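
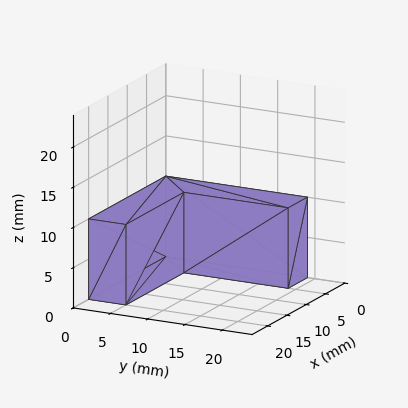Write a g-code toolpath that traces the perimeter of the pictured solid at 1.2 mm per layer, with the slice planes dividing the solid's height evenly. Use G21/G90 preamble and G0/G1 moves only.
Reading the render: the shape is an L-shaped prism: outer 20 × 19 mm, arm thicknesses ≈ 5 mm (horizontal) and 5 mm (vertical), extruded 10 mm in z (dimensions read to the nearest mm from the axis ticks). For the g-code, the solid's height is divided into equal slices at the stated Δz and each level perimeter traced with G1 moves after a G0 lift.

; perimeter-only toolpath
G21 ; units = mm
G90 ; absolute positioning
G28 ; home
; layer 1
G0 Z1.2
G0 X0.0 Y0.0
G1 X20.0 Y0.0
G1 X20.0 Y5.0
G1 X5.0 Y5.0
G1 X5.0 Y19.0
G1 X0.0 Y19.0
G1 X0.0 Y0.0
; layer 2
G0 Z2.5
G0 X0.0 Y0.0
G1 X20.0 Y0.0
G1 X20.0 Y5.0
G1 X5.0 Y5.0
G1 X5.0 Y19.0
G1 X0.0 Y19.0
G1 X0.0 Y0.0
; layer 3
G0 Z3.8
G0 X0.0 Y0.0
G1 X20.0 Y0.0
G1 X20.0 Y5.0
G1 X5.0 Y5.0
G1 X5.0 Y19.0
G1 X0.0 Y19.0
G1 X0.0 Y0.0
; layer 4
G0 Z5.0
G0 X0.0 Y0.0
G1 X20.0 Y0.0
G1 X20.0 Y5.0
G1 X5.0 Y5.0
G1 X5.0 Y19.0
G1 X0.0 Y19.0
G1 X0.0 Y0.0
; layer 5
G0 Z6.2
G0 X0.0 Y0.0
G1 X20.0 Y0.0
G1 X20.0 Y5.0
G1 X5.0 Y5.0
G1 X5.0 Y19.0
G1 X0.0 Y19.0
G1 X0.0 Y0.0
; layer 6
G0 Z7.5
G0 X0.0 Y0.0
G1 X20.0 Y0.0
G1 X20.0 Y5.0
G1 X5.0 Y5.0
G1 X5.0 Y19.0
G1 X0.0 Y19.0
G1 X0.0 Y0.0
; layer 7
G0 Z8.8
G0 X0.0 Y0.0
G1 X20.0 Y0.0
G1 X20.0 Y5.0
G1 X5.0 Y5.0
G1 X5.0 Y19.0
G1 X0.0 Y19.0
G1 X0.0 Y0.0
; layer 8
G0 Z10.0
G0 X0.0 Y0.0
G1 X20.0 Y0.0
G1 X20.0 Y5.0
G1 X5.0 Y5.0
G1 X5.0 Y19.0
G1 X0.0 Y19.0
G1 X0.0 Y0.0
M2 ; end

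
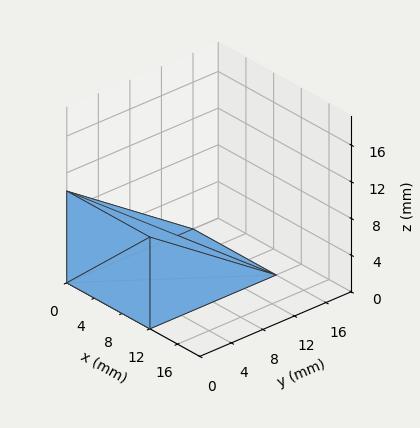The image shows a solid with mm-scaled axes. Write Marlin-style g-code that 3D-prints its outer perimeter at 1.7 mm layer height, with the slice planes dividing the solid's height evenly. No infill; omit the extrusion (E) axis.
Reading the render: the shape is a wedge (ramp): 12 × 16 mm base, rising to 10 mm along the y=0 edge and sloping linearly to z=0 at y=16 (dimensions read to the nearest mm from the axis ticks). For the g-code, the solid's height is divided into equal slices at the stated Δz and each level perimeter traced with G1 moves after a G0 lift.

; perimeter-only toolpath
G21 ; units = mm
G90 ; absolute positioning
G28 ; home
; layer 1
G0 Z1.7
G0 X0.0 Y0.0
G1 X12.0 Y0.0
G1 X12.0 Y13.3
G1 X0.0 Y13.3
G1 X0.0 Y0.0
; layer 2
G0 Z3.3
G0 X0.0 Y0.0
G1 X12.0 Y0.0
G1 X12.0 Y10.7
G1 X0.0 Y10.7
G1 X0.0 Y0.0
; layer 3
G0 Z5.0
G0 X0.0 Y0.0
G1 X12.0 Y0.0
G1 X12.0 Y8.0
G1 X0.0 Y8.0
G1 X0.0 Y0.0
; layer 4
G0 Z6.7
G0 X0.0 Y0.0
G1 X12.0 Y0.0
G1 X12.0 Y5.3
G1 X0.0 Y5.3
G1 X0.0 Y0.0
; layer 5
G0 Z8.3
G0 X0.0 Y0.0
G1 X12.0 Y0.0
G1 X12.0 Y2.7
G1 X0.0 Y2.7
G1 X0.0 Y0.0
M2 ; end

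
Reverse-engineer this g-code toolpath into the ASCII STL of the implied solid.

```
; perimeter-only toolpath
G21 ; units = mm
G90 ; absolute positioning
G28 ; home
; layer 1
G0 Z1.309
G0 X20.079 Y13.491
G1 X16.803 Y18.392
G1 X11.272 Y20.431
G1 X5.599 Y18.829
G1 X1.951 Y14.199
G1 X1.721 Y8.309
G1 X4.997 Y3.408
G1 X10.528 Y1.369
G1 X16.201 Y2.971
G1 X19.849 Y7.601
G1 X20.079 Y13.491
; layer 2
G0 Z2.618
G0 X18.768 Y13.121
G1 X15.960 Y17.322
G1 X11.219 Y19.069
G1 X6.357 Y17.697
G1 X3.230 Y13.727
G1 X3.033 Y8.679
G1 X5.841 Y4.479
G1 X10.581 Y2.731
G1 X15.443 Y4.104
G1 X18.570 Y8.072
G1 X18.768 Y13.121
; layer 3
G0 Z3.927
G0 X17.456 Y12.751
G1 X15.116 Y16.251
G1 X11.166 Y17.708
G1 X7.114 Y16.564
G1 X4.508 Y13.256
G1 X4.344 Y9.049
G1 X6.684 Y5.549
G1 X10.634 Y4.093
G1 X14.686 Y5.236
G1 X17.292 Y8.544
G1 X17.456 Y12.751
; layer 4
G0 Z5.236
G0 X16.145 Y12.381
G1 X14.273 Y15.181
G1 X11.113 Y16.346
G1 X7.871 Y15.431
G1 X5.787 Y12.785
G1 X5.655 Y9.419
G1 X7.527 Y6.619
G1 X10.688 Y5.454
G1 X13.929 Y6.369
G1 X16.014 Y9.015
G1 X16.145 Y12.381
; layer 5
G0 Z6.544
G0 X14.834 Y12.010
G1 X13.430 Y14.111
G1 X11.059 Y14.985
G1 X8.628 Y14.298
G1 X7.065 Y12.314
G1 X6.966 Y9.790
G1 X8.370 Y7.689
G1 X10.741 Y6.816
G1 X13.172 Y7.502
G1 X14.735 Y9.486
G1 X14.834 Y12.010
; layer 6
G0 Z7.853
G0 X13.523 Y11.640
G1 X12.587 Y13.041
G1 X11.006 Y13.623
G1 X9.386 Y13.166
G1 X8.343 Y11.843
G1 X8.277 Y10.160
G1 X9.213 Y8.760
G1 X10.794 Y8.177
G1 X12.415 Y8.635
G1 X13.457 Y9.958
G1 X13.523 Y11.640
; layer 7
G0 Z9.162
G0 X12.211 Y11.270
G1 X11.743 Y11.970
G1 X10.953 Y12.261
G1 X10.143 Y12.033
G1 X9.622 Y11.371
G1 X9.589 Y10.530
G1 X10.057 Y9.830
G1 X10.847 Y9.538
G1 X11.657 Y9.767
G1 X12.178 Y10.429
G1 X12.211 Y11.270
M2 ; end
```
solid part
  facet normal 0.0000 0.0000 -1.0000
    outer loop
      vertex 11.325 21.792 0.000
      vertex 17.646 19.462 0.000
      vertex 21.390 13.861 0.000
    endloop
  endfacet
  facet normal 0.0000 0.0000 -1.0000
    outer loop
      vertex 4.842 19.962 0.000
      vertex 11.325 21.792 0.000
      vertex 21.390 13.861 0.000
    endloop
  endfacet
  facet normal 0.0000 0.0000 -1.0000
    outer loop
      vertex 0.673 14.670 0.000
      vertex 4.842 19.962 0.000
      vertex 21.390 13.861 0.000
    endloop
  endfacet
  facet normal 0.0000 0.0000 -1.0000
    outer loop
      vertex 0.410 7.939 0.000
      vertex 0.673 14.670 0.000
      vertex 21.390 13.861 0.000
    endloop
  endfacet
  facet normal 0.0000 0.0000 -1.0000
    outer loop
      vertex 4.154 2.338 0.000
      vertex 0.410 7.939 0.000
      vertex 21.390 13.861 0.000
    endloop
  endfacet
  facet normal 0.0000 0.0000 -1.0000
    outer loop
      vertex 10.475 0.008 0.000
      vertex 4.154 2.338 0.000
      vertex 21.390 13.861 0.000
    endloop
  endfacet
  facet normal 0.0000 0.0000 -1.0000
    outer loop
      vertex 16.958 1.838 0.000
      vertex 10.475 0.008 0.000
      vertex 21.390 13.861 0.000
    endloop
  endfacet
  facet normal 0.0000 0.0000 -1.0000
    outer loop
      vertex 21.127 7.130 0.000
      vertex 16.958 1.838 0.000
      vertex 21.390 13.861 0.000
    endloop
  endfacet
  facet normal 0.5908 0.3949 0.7036
    outer loop
      vertex 21.390 13.861 0.000
      vertex 17.646 19.462 0.000
      vertex 10.900 10.900 10.471
    endloop
  endfacet
  facet normal 0.2458 0.6668 0.7036
    outer loop
      vertex 17.646 19.462 0.000
      vertex 11.325 21.792 0.000
      vertex 10.900 10.900 10.471
    endloop
  endfacet
  facet normal -0.1931 0.6839 0.7036
    outer loop
      vertex 11.325 21.792 0.000
      vertex 4.842 19.962 0.000
      vertex 10.900 10.900 10.471
    endloop
  endfacet
  facet normal -0.5582 0.4398 0.7036
    outer loop
      vertex 4.842 19.962 0.000
      vertex 0.673 14.670 0.000
      vertex 10.900 10.900 10.471
    endloop
  endfacet
  facet normal -0.7101 0.0277 0.7035
    outer loop
      vertex 0.673 14.670 0.000
      vertex 0.410 7.939 0.000
      vertex 10.900 10.900 10.471
    endloop
  endfacet
  facet normal -0.5908 -0.3949 0.7036
    outer loop
      vertex 0.410 7.939 0.000
      vertex 4.154 2.338 0.000
      vertex 10.900 10.900 10.471
    endloop
  endfacet
  facet normal -0.2458 -0.6668 0.7036
    outer loop
      vertex 4.154 2.338 0.000
      vertex 10.475 0.008 0.000
      vertex 10.900 10.900 10.471
    endloop
  endfacet
  facet normal 0.1931 -0.6839 0.7036
    outer loop
      vertex 10.475 0.008 0.000
      vertex 16.958 1.838 0.000
      vertex 10.900 10.900 10.471
    endloop
  endfacet
  facet normal 0.5582 -0.4398 0.7036
    outer loop
      vertex 16.958 1.838 0.000
      vertex 21.127 7.130 0.000
      vertex 10.900 10.900 10.471
    endloop
  endfacet
  facet normal 0.7101 -0.0277 0.7035
    outer loop
      vertex 21.127 7.130 0.000
      vertex 21.390 13.861 0.000
      vertex 10.900 10.900 10.471
    endloop
  endfacet
endsolid part

The G0 Z moves step by Δz≈1.309 mm. The G1 loops shrink linearly with z, so the solid tapers from its base footprint up to z≈10.5. Closing with a flat bottom cap and the tapered top and triangulating gives 18 facets — a regular 10-sided pyramid, base circumscribed radius ≈ 10.9 mm, apex at z ≈ 10.5 mm.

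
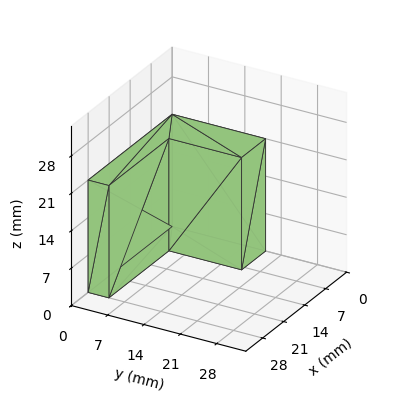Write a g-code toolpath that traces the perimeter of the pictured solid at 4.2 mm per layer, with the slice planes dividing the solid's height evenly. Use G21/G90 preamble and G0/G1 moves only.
Reading the render: the shape is an L-shaped prism: outer 28 × 18 mm, arm thicknesses ≈ 4 mm (horizontal) and 8 mm (vertical), extruded 21 mm in z (dimensions read to the nearest mm from the axis ticks). For the g-code, the solid's height is divided into equal slices at the stated Δz and each level perimeter traced with G1 moves after a G0 lift.

; perimeter-only toolpath
G21 ; units = mm
G90 ; absolute positioning
G28 ; home
; layer 1
G0 Z4.2
G0 X0.0 Y0.0
G1 X28.0 Y0.0
G1 X28.0 Y4.0
G1 X8.0 Y4.0
G1 X8.0 Y18.0
G1 X0.0 Y18.0
G1 X0.0 Y0.0
; layer 2
G0 Z8.4
G0 X0.0 Y0.0
G1 X28.0 Y0.0
G1 X28.0 Y4.0
G1 X8.0 Y4.0
G1 X8.0 Y18.0
G1 X0.0 Y18.0
G1 X0.0 Y0.0
; layer 3
G0 Z12.6
G0 X0.0 Y0.0
G1 X28.0 Y0.0
G1 X28.0 Y4.0
G1 X8.0 Y4.0
G1 X8.0 Y18.0
G1 X0.0 Y18.0
G1 X0.0 Y0.0
; layer 4
G0 Z16.8
G0 X0.0 Y0.0
G1 X28.0 Y0.0
G1 X28.0 Y4.0
G1 X8.0 Y4.0
G1 X8.0 Y18.0
G1 X0.0 Y18.0
G1 X0.0 Y0.0
; layer 5
G0 Z21.0
G0 X0.0 Y0.0
G1 X28.0 Y0.0
G1 X28.0 Y4.0
G1 X8.0 Y4.0
G1 X8.0 Y18.0
G1 X0.0 Y18.0
G1 X0.0 Y0.0
M2 ; end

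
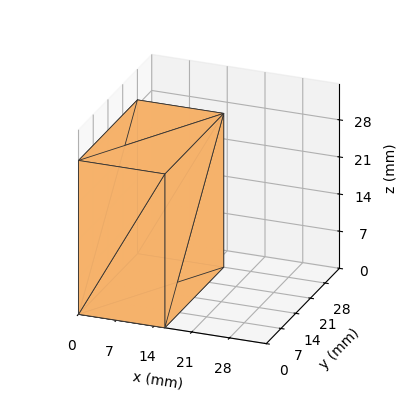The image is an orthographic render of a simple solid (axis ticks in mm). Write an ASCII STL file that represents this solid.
Reading the render: the shape is a rectangular box, roughly 16 × 28 mm footprint and 29 mm tall (dimensions read to the nearest mm from the axis ticks). For the STL, each face is triangulated and given an outward normal.

solid part
  facet normal 0.0000 0.0000 -1.0000
    outer loop
      vertex 16.00 28.00 0.00
      vertex 16.00 0.00 0.00
      vertex 0.00 0.00 0.00
    endloop
  endfacet
  facet normal 0.0000 0.0000 -1.0000
    outer loop
      vertex 0.00 28.00 0.00
      vertex 16.00 28.00 0.00
      vertex 0.00 0.00 0.00
    endloop
  endfacet
  facet normal 0.0000 0.0000 1.0000
    outer loop
      vertex 0.00 0.00 29.00
      vertex 16.00 0.00 29.00
      vertex 16.00 28.00 29.00
    endloop
  endfacet
  facet normal 0.0000 0.0000 1.0000
    outer loop
      vertex 0.00 0.00 29.00
      vertex 16.00 28.00 29.00
      vertex 0.00 28.00 29.00
    endloop
  endfacet
  facet normal 0.0000 -1.0000 0.0000
    outer loop
      vertex 0.00 0.00 0.00
      vertex 16.00 0.00 0.00
      vertex 16.00 0.00 29.00
    endloop
  endfacet
  facet normal 0.0000 -1.0000 0.0000
    outer loop
      vertex 0.00 0.00 0.00
      vertex 16.00 0.00 29.00
      vertex 0.00 0.00 29.00
    endloop
  endfacet
  facet normal 0.0000 1.0000 0.0000
    outer loop
      vertex 16.00 28.00 29.00
      vertex 16.00 28.00 0.00
      vertex 0.00 28.00 0.00
    endloop
  endfacet
  facet normal 0.0000 1.0000 0.0000
    outer loop
      vertex 0.00 28.00 29.00
      vertex 16.00 28.00 29.00
      vertex 0.00 28.00 0.00
    endloop
  endfacet
  facet normal -1.0000 0.0000 0.0000
    outer loop
      vertex 0.00 28.00 29.00
      vertex 0.00 28.00 0.00
      vertex 0.00 0.00 0.00
    endloop
  endfacet
  facet normal -1.0000 0.0000 0.0000
    outer loop
      vertex 0.00 0.00 29.00
      vertex 0.00 28.00 29.00
      vertex 0.00 0.00 0.00
    endloop
  endfacet
  facet normal 1.0000 0.0000 0.0000
    outer loop
      vertex 16.00 0.00 0.00
      vertex 16.00 28.00 0.00
      vertex 16.00 28.00 29.00
    endloop
  endfacet
  facet normal 1.0000 0.0000 0.0000
    outer loop
      vertex 16.00 0.00 0.00
      vertex 16.00 28.00 29.00
      vertex 16.00 0.00 29.00
    endloop
  endfacet
endsolid part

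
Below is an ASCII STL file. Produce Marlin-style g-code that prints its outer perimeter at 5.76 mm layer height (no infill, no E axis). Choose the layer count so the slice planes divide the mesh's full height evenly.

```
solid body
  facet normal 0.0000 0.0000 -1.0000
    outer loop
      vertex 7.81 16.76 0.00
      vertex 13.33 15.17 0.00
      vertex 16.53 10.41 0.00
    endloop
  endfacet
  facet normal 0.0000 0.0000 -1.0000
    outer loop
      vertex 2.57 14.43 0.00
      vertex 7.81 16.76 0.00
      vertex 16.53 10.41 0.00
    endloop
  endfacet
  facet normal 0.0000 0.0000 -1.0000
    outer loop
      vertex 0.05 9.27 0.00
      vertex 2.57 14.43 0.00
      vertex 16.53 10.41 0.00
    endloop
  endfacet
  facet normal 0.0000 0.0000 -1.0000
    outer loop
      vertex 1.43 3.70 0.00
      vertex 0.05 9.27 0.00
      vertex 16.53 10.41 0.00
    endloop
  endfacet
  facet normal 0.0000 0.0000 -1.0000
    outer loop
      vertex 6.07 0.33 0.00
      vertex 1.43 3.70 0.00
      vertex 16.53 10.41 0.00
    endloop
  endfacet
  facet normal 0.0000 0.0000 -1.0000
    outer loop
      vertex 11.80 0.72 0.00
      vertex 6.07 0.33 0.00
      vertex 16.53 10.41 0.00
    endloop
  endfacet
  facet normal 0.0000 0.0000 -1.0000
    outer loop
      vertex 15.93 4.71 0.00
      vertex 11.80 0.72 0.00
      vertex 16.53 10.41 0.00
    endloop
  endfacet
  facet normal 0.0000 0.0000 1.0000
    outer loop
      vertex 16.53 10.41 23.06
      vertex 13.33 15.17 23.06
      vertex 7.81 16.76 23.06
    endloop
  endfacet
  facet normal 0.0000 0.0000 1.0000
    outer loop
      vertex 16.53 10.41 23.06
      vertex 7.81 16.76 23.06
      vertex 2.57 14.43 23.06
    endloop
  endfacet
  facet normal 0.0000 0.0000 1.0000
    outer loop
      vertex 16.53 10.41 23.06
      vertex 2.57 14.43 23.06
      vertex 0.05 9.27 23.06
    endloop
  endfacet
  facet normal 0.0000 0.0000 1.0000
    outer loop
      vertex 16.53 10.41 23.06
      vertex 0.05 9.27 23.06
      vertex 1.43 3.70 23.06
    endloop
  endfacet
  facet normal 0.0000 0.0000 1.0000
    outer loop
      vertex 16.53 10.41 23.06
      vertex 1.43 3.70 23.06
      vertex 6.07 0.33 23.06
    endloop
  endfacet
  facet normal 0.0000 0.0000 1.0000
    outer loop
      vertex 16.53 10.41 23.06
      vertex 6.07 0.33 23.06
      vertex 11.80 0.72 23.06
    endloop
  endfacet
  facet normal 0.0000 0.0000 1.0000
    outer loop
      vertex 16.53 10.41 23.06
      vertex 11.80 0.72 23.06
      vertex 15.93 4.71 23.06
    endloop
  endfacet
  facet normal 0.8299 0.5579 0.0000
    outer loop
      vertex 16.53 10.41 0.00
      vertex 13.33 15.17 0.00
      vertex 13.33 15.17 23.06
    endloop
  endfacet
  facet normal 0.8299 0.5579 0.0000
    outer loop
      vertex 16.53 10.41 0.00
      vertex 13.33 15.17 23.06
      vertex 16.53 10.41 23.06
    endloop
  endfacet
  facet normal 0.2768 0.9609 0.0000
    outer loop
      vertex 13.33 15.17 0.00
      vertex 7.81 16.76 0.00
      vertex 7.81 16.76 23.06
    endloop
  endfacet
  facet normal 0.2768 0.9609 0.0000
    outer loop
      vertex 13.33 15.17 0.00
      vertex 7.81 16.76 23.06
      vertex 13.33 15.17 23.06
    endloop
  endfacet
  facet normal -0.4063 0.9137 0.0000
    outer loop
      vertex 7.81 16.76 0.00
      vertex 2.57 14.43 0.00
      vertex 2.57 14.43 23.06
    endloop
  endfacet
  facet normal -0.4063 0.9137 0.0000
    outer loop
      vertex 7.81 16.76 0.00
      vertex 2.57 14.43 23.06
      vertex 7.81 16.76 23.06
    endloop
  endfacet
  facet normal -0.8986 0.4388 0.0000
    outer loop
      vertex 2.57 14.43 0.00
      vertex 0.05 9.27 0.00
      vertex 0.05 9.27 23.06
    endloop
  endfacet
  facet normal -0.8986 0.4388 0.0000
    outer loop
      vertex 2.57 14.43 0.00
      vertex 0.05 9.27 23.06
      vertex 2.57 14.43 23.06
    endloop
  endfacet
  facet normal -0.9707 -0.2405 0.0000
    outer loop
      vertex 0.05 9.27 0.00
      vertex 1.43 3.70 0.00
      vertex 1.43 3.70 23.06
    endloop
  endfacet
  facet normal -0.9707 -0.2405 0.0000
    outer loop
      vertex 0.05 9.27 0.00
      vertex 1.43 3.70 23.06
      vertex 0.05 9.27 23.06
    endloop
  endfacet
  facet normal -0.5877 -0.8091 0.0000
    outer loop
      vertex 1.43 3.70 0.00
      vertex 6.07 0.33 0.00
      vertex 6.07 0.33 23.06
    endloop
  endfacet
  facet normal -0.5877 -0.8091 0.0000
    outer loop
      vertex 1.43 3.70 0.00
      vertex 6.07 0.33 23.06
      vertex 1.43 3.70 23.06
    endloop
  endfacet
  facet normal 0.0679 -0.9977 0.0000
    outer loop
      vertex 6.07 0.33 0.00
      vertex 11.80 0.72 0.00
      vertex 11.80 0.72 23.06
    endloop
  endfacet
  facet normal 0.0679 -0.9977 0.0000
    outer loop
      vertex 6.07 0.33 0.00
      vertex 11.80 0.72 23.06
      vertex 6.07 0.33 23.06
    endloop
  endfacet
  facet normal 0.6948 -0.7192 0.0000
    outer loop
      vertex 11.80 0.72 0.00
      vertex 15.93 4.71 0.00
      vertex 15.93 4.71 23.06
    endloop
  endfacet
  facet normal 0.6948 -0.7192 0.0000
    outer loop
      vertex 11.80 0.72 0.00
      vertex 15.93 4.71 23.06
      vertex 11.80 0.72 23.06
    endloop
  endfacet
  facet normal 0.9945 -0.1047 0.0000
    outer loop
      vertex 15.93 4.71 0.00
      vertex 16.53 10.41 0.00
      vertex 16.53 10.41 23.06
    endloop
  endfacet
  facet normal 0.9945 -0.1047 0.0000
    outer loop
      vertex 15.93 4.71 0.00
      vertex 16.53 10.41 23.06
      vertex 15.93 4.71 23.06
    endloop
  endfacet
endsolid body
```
; perimeter-only toolpath
G21 ; units = mm
G90 ; absolute positioning
G28 ; home
; layer 1
G0 Z5.76
G0 X16.53 Y10.41
G1 X13.33 Y15.17
G1 X7.81 Y16.76
G1 X2.57 Y14.43
G1 X0.05 Y9.27
G1 X1.43 Y3.70
G1 X6.07 Y0.33
G1 X11.80 Y0.72
G1 X15.93 Y4.71
G1 X16.53 Y10.41
; layer 2
G0 Z11.53
G0 X16.53 Y10.41
G1 X13.33 Y15.17
G1 X7.81 Y16.76
G1 X2.57 Y14.43
G1 X0.05 Y9.27
G1 X1.43 Y3.70
G1 X6.07 Y0.33
G1 X11.80 Y0.72
G1 X15.93 Y4.71
G1 X16.53 Y10.41
; layer 3
G0 Z17.29
G0 X16.53 Y10.41
G1 X13.33 Y15.17
G1 X7.81 Y16.76
G1 X2.57 Y14.43
G1 X0.05 Y9.27
G1 X1.43 Y3.70
G1 X6.07 Y0.33
G1 X11.80 Y0.72
G1 X15.93 Y4.71
G1 X16.53 Y10.41
; layer 4
G0 Z23.06
G0 X16.53 Y10.41
G1 X13.33 Y15.17
G1 X7.81 Y16.76
G1 X2.57 Y14.43
G1 X0.05 Y9.27
G1 X1.43 Y3.70
G1 X6.07 Y0.33
G1 X11.80 Y0.72
G1 X15.93 Y4.71
G1 X16.53 Y10.41
M2 ; end

The solid is a regular 9-sided prism (a cylinder approximated with 9 flat sides), circumscribed radius ≈ 8.39 mm, height ≈ 23.1 mm. Slicing at Δz = 5.76 mm — 4 equal slices spanning the solid's height, so layer i sits at z = i·h/4 — gives 4 non-empty perimeters. Each is a 9-segment closed polygon; G0 lifts to the layer z and rapids to the start vertex, then G1 traces the edges.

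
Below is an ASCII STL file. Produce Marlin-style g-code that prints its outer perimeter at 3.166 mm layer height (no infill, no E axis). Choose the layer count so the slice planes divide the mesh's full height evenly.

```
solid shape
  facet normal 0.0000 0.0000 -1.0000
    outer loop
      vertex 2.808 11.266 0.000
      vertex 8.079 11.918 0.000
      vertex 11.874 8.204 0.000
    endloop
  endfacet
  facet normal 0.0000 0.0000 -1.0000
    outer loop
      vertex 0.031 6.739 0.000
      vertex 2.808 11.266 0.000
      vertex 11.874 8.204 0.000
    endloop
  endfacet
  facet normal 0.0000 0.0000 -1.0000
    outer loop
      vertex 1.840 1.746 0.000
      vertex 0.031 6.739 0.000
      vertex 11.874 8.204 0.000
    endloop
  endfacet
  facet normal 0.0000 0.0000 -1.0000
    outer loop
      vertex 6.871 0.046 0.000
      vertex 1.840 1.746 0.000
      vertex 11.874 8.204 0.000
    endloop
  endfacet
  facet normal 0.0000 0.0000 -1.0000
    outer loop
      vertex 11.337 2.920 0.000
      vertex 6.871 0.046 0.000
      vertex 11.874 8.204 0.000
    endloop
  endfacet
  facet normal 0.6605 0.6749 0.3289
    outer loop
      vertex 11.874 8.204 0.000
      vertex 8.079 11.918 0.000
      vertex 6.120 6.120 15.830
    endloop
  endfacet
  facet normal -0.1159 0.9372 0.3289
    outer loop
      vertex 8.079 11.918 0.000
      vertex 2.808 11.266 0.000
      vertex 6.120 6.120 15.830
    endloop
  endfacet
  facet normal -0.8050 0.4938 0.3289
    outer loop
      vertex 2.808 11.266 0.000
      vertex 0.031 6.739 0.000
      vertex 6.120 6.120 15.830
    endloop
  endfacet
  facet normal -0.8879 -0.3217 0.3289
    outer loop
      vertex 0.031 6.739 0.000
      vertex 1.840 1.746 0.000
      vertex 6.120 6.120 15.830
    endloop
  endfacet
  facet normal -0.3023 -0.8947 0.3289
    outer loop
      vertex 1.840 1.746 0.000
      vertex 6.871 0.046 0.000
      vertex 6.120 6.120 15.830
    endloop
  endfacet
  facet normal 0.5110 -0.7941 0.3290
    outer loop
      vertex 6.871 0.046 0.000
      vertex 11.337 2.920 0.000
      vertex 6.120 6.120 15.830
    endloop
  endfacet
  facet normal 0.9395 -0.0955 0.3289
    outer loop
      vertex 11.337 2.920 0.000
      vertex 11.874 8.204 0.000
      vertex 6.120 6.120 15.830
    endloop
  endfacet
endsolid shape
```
; perimeter-only toolpath
G21 ; units = mm
G90 ; absolute positioning
G28 ; home
; layer 1
G0 Z3.166
G0 X10.723 Y7.787
G1 X7.687 Y10.758
G1 X3.470 Y10.237
G1 X1.249 Y6.615
G1 X2.696 Y2.621
G1 X6.721 Y1.261
G1 X10.294 Y3.560
G1 X10.723 Y7.787
; layer 2
G0 Z6.332
G0 X9.572 Y7.370
G1 X7.295 Y9.599
G1 X4.133 Y9.208
G1 X2.467 Y6.491
G1 X3.552 Y3.496
G1 X6.571 Y2.476
G1 X9.250 Y4.200
G1 X9.572 Y7.370
; layer 3
G0 Z9.498
G0 X8.422 Y6.954
G1 X6.904 Y8.439
G1 X4.795 Y8.178
G1 X3.684 Y6.368
G1 X4.408 Y4.370
G1 X6.420 Y3.690
G1 X8.207 Y4.840
G1 X8.422 Y6.954
; layer 4
G0 Z12.664
G0 X7.271 Y6.537
G1 X6.512 Y7.280
G1 X5.458 Y7.149
G1 X4.902 Y6.244
G1 X5.264 Y5.245
G1 X6.270 Y4.905
G1 X7.163 Y5.480
G1 X7.271 Y6.537
M2 ; end

The solid is a regular 7-sided pyramid, base circumscribed radius ≈ 6.12 mm, apex at z ≈ 15.8 mm. Slicing at Δz = 3.166 mm — 5 equal slices spanning the solid's height, so layer i sits at z = i·h/5 — gives 4 non-empty perimeters. Each is a 7-segment closed polygon; G0 lifts to the layer z and rapids to the start vertex, then G1 traces the edges. The cross-section shrinks linearly with z (the slice at the apex is degenerate and omitted).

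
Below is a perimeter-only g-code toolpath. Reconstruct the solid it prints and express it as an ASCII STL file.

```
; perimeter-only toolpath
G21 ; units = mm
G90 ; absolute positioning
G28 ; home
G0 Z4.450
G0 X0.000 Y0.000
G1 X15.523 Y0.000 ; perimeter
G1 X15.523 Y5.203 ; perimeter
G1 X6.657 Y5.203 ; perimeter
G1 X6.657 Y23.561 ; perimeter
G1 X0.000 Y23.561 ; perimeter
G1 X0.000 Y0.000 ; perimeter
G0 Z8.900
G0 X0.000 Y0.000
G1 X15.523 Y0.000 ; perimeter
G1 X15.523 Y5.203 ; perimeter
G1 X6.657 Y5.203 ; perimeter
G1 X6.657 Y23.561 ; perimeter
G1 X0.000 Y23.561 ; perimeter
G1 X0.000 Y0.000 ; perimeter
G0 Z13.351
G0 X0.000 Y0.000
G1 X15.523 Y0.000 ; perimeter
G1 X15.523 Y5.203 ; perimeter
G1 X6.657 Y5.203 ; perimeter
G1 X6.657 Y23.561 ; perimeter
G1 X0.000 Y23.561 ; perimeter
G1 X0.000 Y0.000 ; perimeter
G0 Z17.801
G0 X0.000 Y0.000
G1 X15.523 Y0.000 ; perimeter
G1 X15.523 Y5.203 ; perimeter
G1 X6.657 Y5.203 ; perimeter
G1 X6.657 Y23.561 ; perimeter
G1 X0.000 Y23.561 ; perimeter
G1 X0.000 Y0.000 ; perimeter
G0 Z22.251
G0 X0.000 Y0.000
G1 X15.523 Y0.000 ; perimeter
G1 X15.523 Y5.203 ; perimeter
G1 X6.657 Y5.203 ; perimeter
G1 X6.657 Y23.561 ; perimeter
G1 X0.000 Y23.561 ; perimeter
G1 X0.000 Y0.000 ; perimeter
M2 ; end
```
solid part
  facet normal 0.0000 0.0000 -1.0000
    outer loop
      vertex 15.523 5.203 0.000
      vertex 15.523 0.000 0.000
      vertex 0.000 0.000 0.000
    endloop
  endfacet
  facet normal 0.0000 0.0000 -1.0000
    outer loop
      vertex 6.657 5.203 0.000
      vertex 15.523 5.203 0.000
      vertex 0.000 0.000 0.000
    endloop
  endfacet
  facet normal 0.0000 0.0000 -1.0000
    outer loop
      vertex 6.657 23.561 0.000
      vertex 6.657 5.203 0.000
      vertex 0.000 0.000 0.000
    endloop
  endfacet
  facet normal 0.0000 0.0000 -1.0000
    outer loop
      vertex 0.000 23.561 0.000
      vertex 6.657 23.561 0.000
      vertex 0.000 0.000 0.000
    endloop
  endfacet
  facet normal 0.0000 0.0000 1.0000
    outer loop
      vertex 0.000 0.000 22.251
      vertex 15.523 0.000 22.251
      vertex 15.523 5.203 22.251
    endloop
  endfacet
  facet normal 0.0000 0.0000 1.0000
    outer loop
      vertex 0.000 0.000 22.251
      vertex 15.523 5.203 22.251
      vertex 6.657 5.203 22.251
    endloop
  endfacet
  facet normal 0.0000 0.0000 1.0000
    outer loop
      vertex 0.000 0.000 22.251
      vertex 6.657 5.203 22.251
      vertex 6.657 23.561 22.251
    endloop
  endfacet
  facet normal 0.0000 0.0000 1.0000
    outer loop
      vertex 0.000 0.000 22.251
      vertex 6.657 23.561 22.251
      vertex 0.000 23.561 22.251
    endloop
  endfacet
  facet normal 0.0000 -1.0000 0.0000
    outer loop
      vertex 0.000 0.000 0.000
      vertex 15.523 0.000 0.000
      vertex 15.523 0.000 22.251
    endloop
  endfacet
  facet normal 0.0000 -1.0000 0.0000
    outer loop
      vertex 0.000 0.000 0.000
      vertex 15.523 0.000 22.251
      vertex 0.000 0.000 22.251
    endloop
  endfacet
  facet normal 1.0000 0.0000 0.0000
    outer loop
      vertex 15.523 0.000 0.000
      vertex 15.523 5.203 0.000
      vertex 15.523 5.203 22.251
    endloop
  endfacet
  facet normal 1.0000 0.0000 0.0000
    outer loop
      vertex 15.523 0.000 0.000
      vertex 15.523 5.203 22.251
      vertex 15.523 0.000 22.251
    endloop
  endfacet
  facet normal 0.0000 1.0000 0.0000
    outer loop
      vertex 15.523 5.203 0.000
      vertex 6.657 5.203 0.000
      vertex 6.657 5.203 22.251
    endloop
  endfacet
  facet normal 0.0000 1.0000 0.0000
    outer loop
      vertex 15.523 5.203 0.000
      vertex 6.657 5.203 22.251
      vertex 15.523 5.203 22.251
    endloop
  endfacet
  facet normal 1.0000 0.0000 0.0000
    outer loop
      vertex 6.657 5.203 0.000
      vertex 6.657 23.561 0.000
      vertex 6.657 23.561 22.251
    endloop
  endfacet
  facet normal 1.0000 0.0000 0.0000
    outer loop
      vertex 6.657 5.203 0.000
      vertex 6.657 23.561 22.251
      vertex 6.657 5.203 22.251
    endloop
  endfacet
  facet normal 0.0000 1.0000 0.0000
    outer loop
      vertex 6.657 23.561 0.000
      vertex 0.000 23.561 0.000
      vertex 0.000 23.561 22.251
    endloop
  endfacet
  facet normal 0.0000 1.0000 0.0000
    outer loop
      vertex 6.657 23.561 0.000
      vertex 0.000 23.561 22.251
      vertex 6.657 23.561 22.251
    endloop
  endfacet
  facet normal -1.0000 0.0000 0.0000
    outer loop
      vertex 0.000 23.561 0.000
      vertex 0.000 0.000 0.000
      vertex 0.000 0.000 22.251
    endloop
  endfacet
  facet normal -1.0000 0.0000 0.0000
    outer loop
      vertex 0.000 23.561 0.000
      vertex 0.000 0.000 22.251
      vertex 0.000 23.561 22.251
    endloop
  endfacet
endsolid part

The G0 Z moves step by Δz≈4.450 mm. Every layer's G1 loop is the same polygon, so the solid is a straight extrusion of it from z=0 to z≈22.3. Closing with flat bottom and top caps and triangulating gives 20 facets — an L-shaped prism: outer 15.5 × 23.6 mm, arm thicknesses ≈ 5.2 mm (horizontal) and 6.66 mm (vertical), extruded 22.3 mm in z.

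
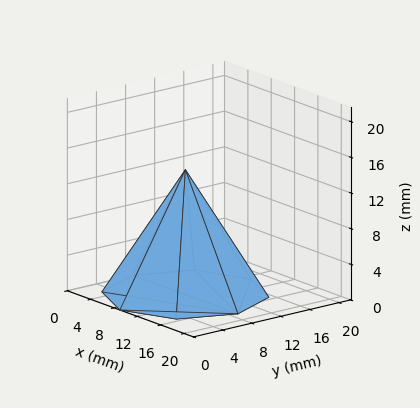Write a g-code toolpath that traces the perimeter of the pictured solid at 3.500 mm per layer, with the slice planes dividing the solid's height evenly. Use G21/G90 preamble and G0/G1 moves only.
Reading the render: the shape is a regular 8-sided pyramid, base circumscribed radius ≈ 9 mm, apex at z ≈ 14 mm (dimensions read to the nearest mm from the axis ticks). For the g-code, the solid's height is divided into equal slices at the stated Δz and each level perimeter traced with G1 moves after a G0 lift.

; perimeter-only toolpath
G21 ; units = mm
G90 ; absolute positioning
G28 ; home
; layer 1
G0 Z3.500
G0 X15.750 Y9.000
G1 X13.773 Y13.773
G1 X9.000 Y15.750
G1 X4.227 Y13.773
G1 X2.250 Y9.000
G1 X4.227 Y4.227
G1 X9.000 Y2.250
G1 X13.773 Y4.227
G1 X15.750 Y9.000
; layer 2
G0 Z7.000
G0 X13.500 Y9.000
G1 X12.182 Y12.182
G1 X9.000 Y13.500
G1 X5.818 Y12.182
G1 X4.500 Y9.000
G1 X5.818 Y5.818
G1 X9.000 Y4.500
G1 X12.182 Y5.818
G1 X13.500 Y9.000
; layer 3
G0 Z10.500
G0 X11.250 Y9.000
G1 X10.591 Y10.591
G1 X9.000 Y11.250
G1 X7.409 Y10.591
G1 X6.750 Y9.000
G1 X7.409 Y7.409
G1 X9.000 Y6.750
G1 X10.591 Y7.409
G1 X11.250 Y9.000
M2 ; end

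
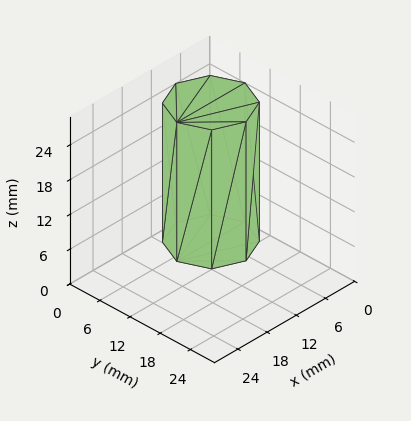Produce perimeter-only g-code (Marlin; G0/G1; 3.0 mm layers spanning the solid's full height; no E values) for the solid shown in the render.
Reading the render: the shape is a regular 8-sided prism (a cylinder approximated with 8 flat sides), circumscribed radius ≈ 7 mm, height ≈ 24 mm (dimensions read to the nearest mm from the axis ticks). For the g-code, the solid's height is divided into equal slices at the stated Δz and each level perimeter traced with G1 moves after a G0 lift.

; perimeter-only toolpath
G21 ; units = mm
G90 ; absolute positioning
G28 ; home
; layer 1
G0 Z3.0
G0 X14.0 Y7.0
G1 X11.9 Y11.9
G1 X7.0 Y14.0
G1 X2.1 Y11.9
G1 X0.0 Y7.0
G1 X2.1 Y2.1
G1 X7.0 Y0.0
G1 X11.9 Y2.1
G1 X14.0 Y7.0
; layer 2
G0 Z6.0
G0 X14.0 Y7.0
G1 X11.9 Y11.9
G1 X7.0 Y14.0
G1 X2.1 Y11.9
G1 X0.0 Y7.0
G1 X2.1 Y2.1
G1 X7.0 Y0.0
G1 X11.9 Y2.1
G1 X14.0 Y7.0
; layer 3
G0 Z9.0
G0 X14.0 Y7.0
G1 X11.9 Y11.9
G1 X7.0 Y14.0
G1 X2.1 Y11.9
G1 X0.0 Y7.0
G1 X2.1 Y2.1
G1 X7.0 Y0.0
G1 X11.9 Y2.1
G1 X14.0 Y7.0
; layer 4
G0 Z12.0
G0 X14.0 Y7.0
G1 X11.9 Y11.9
G1 X7.0 Y14.0
G1 X2.1 Y11.9
G1 X0.0 Y7.0
G1 X2.1 Y2.1
G1 X7.0 Y0.0
G1 X11.9 Y2.1
G1 X14.0 Y7.0
; layer 5
G0 Z15.0
G0 X14.0 Y7.0
G1 X11.9 Y11.9
G1 X7.0 Y14.0
G1 X2.1 Y11.9
G1 X0.0 Y7.0
G1 X2.1 Y2.1
G1 X7.0 Y0.0
G1 X11.9 Y2.1
G1 X14.0 Y7.0
; layer 6
G0 Z18.0
G0 X14.0 Y7.0
G1 X11.9 Y11.9
G1 X7.0 Y14.0
G1 X2.1 Y11.9
G1 X0.0 Y7.0
G1 X2.1 Y2.1
G1 X7.0 Y0.0
G1 X11.9 Y2.1
G1 X14.0 Y7.0
; layer 7
G0 Z21.0
G0 X14.0 Y7.0
G1 X11.9 Y11.9
G1 X7.0 Y14.0
G1 X2.1 Y11.9
G1 X0.0 Y7.0
G1 X2.1 Y2.1
G1 X7.0 Y0.0
G1 X11.9 Y2.1
G1 X14.0 Y7.0
; layer 8
G0 Z24.0
G0 X14.0 Y7.0
G1 X11.9 Y11.9
G1 X7.0 Y14.0
G1 X2.1 Y11.9
G1 X0.0 Y7.0
G1 X2.1 Y2.1
G1 X7.0 Y0.0
G1 X11.9 Y2.1
G1 X14.0 Y7.0
M2 ; end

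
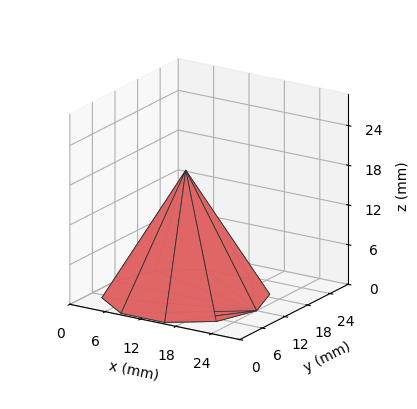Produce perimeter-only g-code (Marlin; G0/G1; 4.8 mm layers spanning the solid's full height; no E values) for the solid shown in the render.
Reading the render: the shape is a regular 10-sided pyramid, base circumscribed radius ≈ 12 mm, apex at z ≈ 19 mm (dimensions read to the nearest mm from the axis ticks). For the g-code, the solid's height is divided into equal slices at the stated Δz and each level perimeter traced with G1 moves after a G0 lift.

; perimeter-only toolpath
G21 ; units = mm
G90 ; absolute positioning
G28 ; home
; layer 1
G0 Z4.8
G0 X21.0 Y12.0
G1 X19.3 Y17.3
G1 X14.8 Y20.5
G1 X9.2 Y20.5
G1 X4.7 Y17.3
G1 X3.0 Y12.0
G1 X4.7 Y6.7
G1 X9.2 Y3.5
G1 X14.8 Y3.5
G1 X19.3 Y6.7
G1 X21.0 Y12.0
; layer 2
G0 Z9.5
G0 X18.0 Y12.0
G1 X16.9 Y15.6
G1 X13.8 Y17.7
G1 X10.2 Y17.7
G1 X7.2 Y15.6
G1 X6.0 Y12.0
G1 X7.2 Y8.4
G1 X10.2 Y6.3
G1 X13.8 Y6.3
G1 X16.9 Y8.4
G1 X18.0 Y12.0
; layer 3
G0 Z14.2
G0 X15.0 Y12.0
G1 X14.4 Y13.8
G1 X12.9 Y14.8
G1 X11.1 Y14.8
G1 X9.6 Y13.8
G1 X9.0 Y12.0
G1 X9.6 Y10.2
G1 X11.1 Y9.2
G1 X12.9 Y9.2
G1 X14.4 Y10.2
G1 X15.0 Y12.0
M2 ; end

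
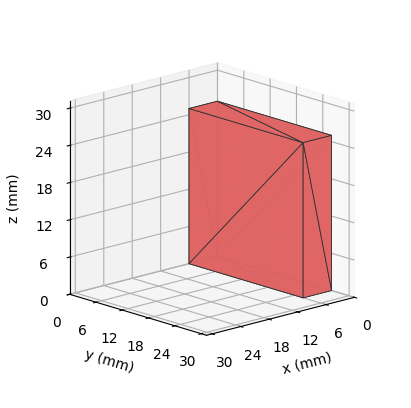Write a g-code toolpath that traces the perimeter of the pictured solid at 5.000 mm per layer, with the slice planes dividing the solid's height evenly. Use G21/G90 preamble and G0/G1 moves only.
Reading the render: the shape is a rectangular box, roughly 6 × 26 mm footprint and 25 mm tall (dimensions read to the nearest mm from the axis ticks). For the g-code, the solid's height is divided into equal slices at the stated Δz and each level perimeter traced with G1 moves after a G0 lift.

; perimeter-only toolpath
G21 ; units = mm
G90 ; absolute positioning
G28 ; home
; layer 1
G0 Z5.000
G0 X0.000 Y0.000
G1 X6.000 Y0.000
G1 X6.000 Y26.000
G1 X0.000 Y26.000
G1 X0.000 Y0.000
; layer 2
G0 Z10.000
G0 X0.000 Y0.000
G1 X6.000 Y0.000
G1 X6.000 Y26.000
G1 X0.000 Y26.000
G1 X0.000 Y0.000
; layer 3
G0 Z15.000
G0 X0.000 Y0.000
G1 X6.000 Y0.000
G1 X6.000 Y26.000
G1 X0.000 Y26.000
G1 X0.000 Y0.000
; layer 4
G0 Z20.000
G0 X0.000 Y0.000
G1 X6.000 Y0.000
G1 X6.000 Y26.000
G1 X0.000 Y26.000
G1 X0.000 Y0.000
; layer 5
G0 Z25.000
G0 X0.000 Y0.000
G1 X6.000 Y0.000
G1 X6.000 Y26.000
G1 X0.000 Y26.000
G1 X0.000 Y0.000
M2 ; end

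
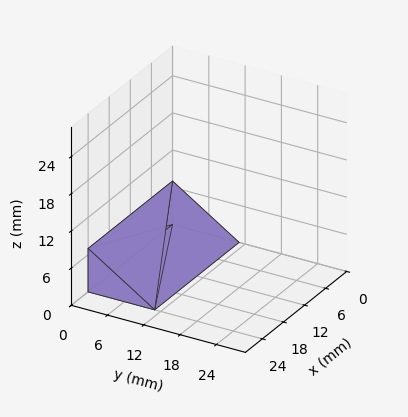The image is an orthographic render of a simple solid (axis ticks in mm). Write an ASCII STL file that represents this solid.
Reading the render: the shape is a wedge (ramp): 24 × 11 mm base, rising to 7 mm along the y=0 edge and sloping linearly to z=0 at y=11 (dimensions read to the nearest mm from the axis ticks). For the STL, each face is triangulated and given an outward normal.

solid part
  facet normal 0.0000 0.0000 -1.0000
    outer loop
      vertex 24.00 11.00 0.00
      vertex 24.00 0.00 0.00
      vertex 0.00 0.00 0.00
    endloop
  endfacet
  facet normal 0.0000 0.0000 -1.0000
    outer loop
      vertex 0.00 11.00 0.00
      vertex 24.00 11.00 0.00
      vertex 0.00 0.00 0.00
    endloop
  endfacet
  facet normal 0.0000 -1.0000 0.0000
    outer loop
      vertex 0.00 0.00 0.00
      vertex 24.00 0.00 0.00
      vertex 24.00 0.00 7.00
    endloop
  endfacet
  facet normal 0.0000 -1.0000 0.0000
    outer loop
      vertex 0.00 0.00 0.00
      vertex 24.00 0.00 7.00
      vertex 0.00 0.00 7.00
    endloop
  endfacet
  facet normal 0.0000 0.5369 0.8437
    outer loop
      vertex 0.00 0.00 7.00
      vertex 24.00 0.00 7.00
      vertex 24.00 11.00 0.00
    endloop
  endfacet
  facet normal 0.0000 0.5369 0.8437
    outer loop
      vertex 0.00 0.00 7.00
      vertex 24.00 11.00 0.00
      vertex 0.00 11.00 0.00
    endloop
  endfacet
  facet normal -1.0000 0.0000 0.0000
    outer loop
      vertex 0.00 0.00 7.00
      vertex 0.00 11.00 0.00
      vertex 0.00 0.00 0.00
    endloop
  endfacet
  facet normal 1.0000 0.0000 0.0000
    outer loop
      vertex 24.00 0.00 0.00
      vertex 24.00 11.00 0.00
      vertex 24.00 0.00 7.00
    endloop
  endfacet
endsolid part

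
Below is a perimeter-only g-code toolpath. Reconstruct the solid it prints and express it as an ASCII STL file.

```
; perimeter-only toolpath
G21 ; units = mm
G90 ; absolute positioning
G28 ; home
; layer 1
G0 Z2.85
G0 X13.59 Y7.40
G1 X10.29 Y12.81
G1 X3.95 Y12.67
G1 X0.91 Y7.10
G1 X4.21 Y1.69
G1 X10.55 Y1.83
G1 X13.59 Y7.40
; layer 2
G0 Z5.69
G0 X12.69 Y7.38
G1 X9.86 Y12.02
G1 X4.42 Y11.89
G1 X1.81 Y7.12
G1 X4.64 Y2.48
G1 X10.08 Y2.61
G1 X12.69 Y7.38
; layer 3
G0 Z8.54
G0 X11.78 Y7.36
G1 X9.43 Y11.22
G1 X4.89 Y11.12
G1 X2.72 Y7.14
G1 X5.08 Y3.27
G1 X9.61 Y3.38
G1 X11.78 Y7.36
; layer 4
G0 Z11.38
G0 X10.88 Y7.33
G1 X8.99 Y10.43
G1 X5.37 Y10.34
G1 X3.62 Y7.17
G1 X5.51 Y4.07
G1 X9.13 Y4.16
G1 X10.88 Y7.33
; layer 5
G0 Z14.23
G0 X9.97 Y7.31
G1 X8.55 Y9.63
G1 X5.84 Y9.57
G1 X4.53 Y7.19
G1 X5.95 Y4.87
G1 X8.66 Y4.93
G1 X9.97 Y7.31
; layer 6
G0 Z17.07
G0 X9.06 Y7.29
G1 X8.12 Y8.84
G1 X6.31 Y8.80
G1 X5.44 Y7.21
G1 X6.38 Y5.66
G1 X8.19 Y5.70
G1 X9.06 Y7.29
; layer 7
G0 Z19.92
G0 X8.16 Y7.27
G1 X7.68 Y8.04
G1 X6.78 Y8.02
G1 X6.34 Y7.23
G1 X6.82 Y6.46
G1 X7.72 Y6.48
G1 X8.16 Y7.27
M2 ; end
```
solid part
  facet normal 0.0000 0.0000 -1.0000
    outer loop
      vertex 3.48 13.44 0.00
      vertex 10.73 13.61 0.00
      vertex 14.50 7.42 0.00
    endloop
  endfacet
  facet normal 0.0000 0.0000 -1.0000
    outer loop
      vertex 0.00 7.08 0.00
      vertex 3.48 13.44 0.00
      vertex 14.50 7.42 0.00
    endloop
  endfacet
  facet normal 0.0000 0.0000 -1.0000
    outer loop
      vertex 3.77 0.89 0.00
      vertex 0.00 7.08 0.00
      vertex 14.50 7.42 0.00
    endloop
  endfacet
  facet normal 0.0000 0.0000 -1.0000
    outer loop
      vertex 11.02 1.06 0.00
      vertex 3.77 0.89 0.00
      vertex 14.50 7.42 0.00
    endloop
  endfacet
  facet normal 0.8233 0.5014 0.2660
    outer loop
      vertex 14.50 7.42 0.00
      vertex 10.73 13.61 0.00
      vertex 7.25 7.25 22.76
    endloop
  endfacet
  facet normal -0.0226 0.9637 0.2659
    outer loop
      vertex 10.73 13.61 0.00
      vertex 3.48 13.44 0.00
      vertex 7.25 7.25 22.76
    endloop
  endfacet
  facet normal -0.8457 0.4627 0.2659
    outer loop
      vertex 3.48 13.44 0.00
      vertex 0.00 7.08 0.00
      vertex 7.25 7.25 22.76
    endloop
  endfacet
  facet normal -0.8233 -0.5014 0.2660
    outer loop
      vertex 0.00 7.08 0.00
      vertex 3.77 0.89 0.00
      vertex 7.25 7.25 22.76
    endloop
  endfacet
  facet normal 0.0226 -0.9637 0.2659
    outer loop
      vertex 3.77 0.89 0.00
      vertex 11.02 1.06 0.00
      vertex 7.25 7.25 22.76
    endloop
  endfacet
  facet normal 0.8457 -0.4627 0.2659
    outer loop
      vertex 11.02 1.06 0.00
      vertex 14.50 7.42 0.00
      vertex 7.25 7.25 22.76
    endloop
  endfacet
endsolid part

The G0 Z moves step by Δz≈2.85 mm. The G1 loops shrink linearly with z, so the solid tapers from its base footprint up to z≈22.8. Closing with a flat bottom cap and the tapered top and triangulating gives 10 facets — a regular 6-sided pyramid, base circumscribed radius ≈ 7.25 mm, apex at z ≈ 22.8 mm.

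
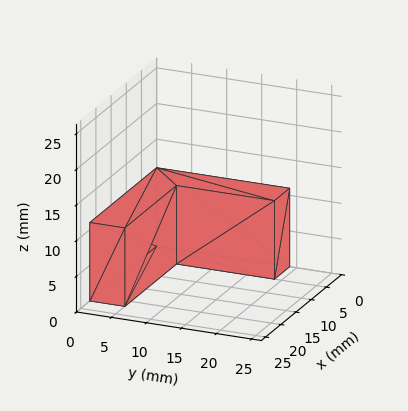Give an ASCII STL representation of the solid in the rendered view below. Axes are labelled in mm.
Reading the render: the shape is an L-shaped prism: outer 22 × 19 mm, arm thicknesses ≈ 5 mm (horizontal) and 5 mm (vertical), extruded 11 mm in z (dimensions read to the nearest mm from the axis ticks). For the STL, each face is triangulated and given an outward normal.

solid part
  facet normal 0.0000 0.0000 -1.0000
    outer loop
      vertex 22.0 5.0 0.0
      vertex 22.0 0.0 0.0
      vertex 0.0 0.0 0.0
    endloop
  endfacet
  facet normal 0.0000 0.0000 -1.0000
    outer loop
      vertex 5.0 5.0 0.0
      vertex 22.0 5.0 0.0
      vertex 0.0 0.0 0.0
    endloop
  endfacet
  facet normal 0.0000 0.0000 -1.0000
    outer loop
      vertex 5.0 19.0 0.0
      vertex 5.0 5.0 0.0
      vertex 0.0 0.0 0.0
    endloop
  endfacet
  facet normal 0.0000 0.0000 -1.0000
    outer loop
      vertex 0.0 19.0 0.0
      vertex 5.0 19.0 0.0
      vertex 0.0 0.0 0.0
    endloop
  endfacet
  facet normal 0.0000 0.0000 1.0000
    outer loop
      vertex 0.0 0.0 11.0
      vertex 22.0 0.0 11.0
      vertex 22.0 5.0 11.0
    endloop
  endfacet
  facet normal 0.0000 0.0000 1.0000
    outer loop
      vertex 0.0 0.0 11.0
      vertex 22.0 5.0 11.0
      vertex 5.0 5.0 11.0
    endloop
  endfacet
  facet normal 0.0000 0.0000 1.0000
    outer loop
      vertex 0.0 0.0 11.0
      vertex 5.0 5.0 11.0
      vertex 5.0 19.0 11.0
    endloop
  endfacet
  facet normal 0.0000 0.0000 1.0000
    outer loop
      vertex 0.0 0.0 11.0
      vertex 5.0 19.0 11.0
      vertex 0.0 19.0 11.0
    endloop
  endfacet
  facet normal 0.0000 -1.0000 0.0000
    outer loop
      vertex 0.0 0.0 0.0
      vertex 22.0 0.0 0.0
      vertex 22.0 0.0 11.0
    endloop
  endfacet
  facet normal 0.0000 -1.0000 0.0000
    outer loop
      vertex 0.0 0.0 0.0
      vertex 22.0 0.0 11.0
      vertex 0.0 0.0 11.0
    endloop
  endfacet
  facet normal 1.0000 0.0000 0.0000
    outer loop
      vertex 22.0 0.0 0.0
      vertex 22.0 5.0 0.0
      vertex 22.0 5.0 11.0
    endloop
  endfacet
  facet normal 1.0000 0.0000 0.0000
    outer loop
      vertex 22.0 0.0 0.0
      vertex 22.0 5.0 11.0
      vertex 22.0 0.0 11.0
    endloop
  endfacet
  facet normal 0.0000 1.0000 0.0000
    outer loop
      vertex 22.0 5.0 0.0
      vertex 5.0 5.0 0.0
      vertex 5.0 5.0 11.0
    endloop
  endfacet
  facet normal 0.0000 1.0000 0.0000
    outer loop
      vertex 22.0 5.0 0.0
      vertex 5.0 5.0 11.0
      vertex 22.0 5.0 11.0
    endloop
  endfacet
  facet normal 1.0000 0.0000 0.0000
    outer loop
      vertex 5.0 5.0 0.0
      vertex 5.0 19.0 0.0
      vertex 5.0 19.0 11.0
    endloop
  endfacet
  facet normal 1.0000 0.0000 0.0000
    outer loop
      vertex 5.0 5.0 0.0
      vertex 5.0 19.0 11.0
      vertex 5.0 5.0 11.0
    endloop
  endfacet
  facet normal 0.0000 1.0000 0.0000
    outer loop
      vertex 5.0 19.0 0.0
      vertex 0.0 19.0 0.0
      vertex 0.0 19.0 11.0
    endloop
  endfacet
  facet normal 0.0000 1.0000 0.0000
    outer loop
      vertex 5.0 19.0 0.0
      vertex 0.0 19.0 11.0
      vertex 5.0 19.0 11.0
    endloop
  endfacet
  facet normal -1.0000 0.0000 0.0000
    outer loop
      vertex 0.0 19.0 0.0
      vertex 0.0 0.0 0.0
      vertex 0.0 0.0 11.0
    endloop
  endfacet
  facet normal -1.0000 0.0000 0.0000
    outer loop
      vertex 0.0 19.0 0.0
      vertex 0.0 0.0 11.0
      vertex 0.0 19.0 11.0
    endloop
  endfacet
endsolid part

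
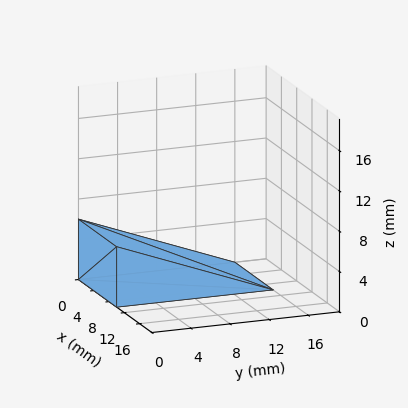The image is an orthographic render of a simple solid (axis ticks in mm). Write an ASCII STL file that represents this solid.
Reading the render: the shape is a wedge (ramp): 10 × 16 mm base, rising to 6 mm along the y=0 edge and sloping linearly to z=0 at y=16 (dimensions read to the nearest mm from the axis ticks). For the STL, each face is triangulated and given an outward normal.

solid part
  facet normal 0.0000 0.0000 -1.0000
    outer loop
      vertex 10.000 16.000 0.000
      vertex 10.000 0.000 0.000
      vertex 0.000 0.000 0.000
    endloop
  endfacet
  facet normal 0.0000 0.0000 -1.0000
    outer loop
      vertex 0.000 16.000 0.000
      vertex 10.000 16.000 0.000
      vertex 0.000 0.000 0.000
    endloop
  endfacet
  facet normal 0.0000 -1.0000 0.0000
    outer loop
      vertex 0.000 0.000 0.000
      vertex 10.000 0.000 0.000
      vertex 10.000 0.000 6.000
    endloop
  endfacet
  facet normal 0.0000 -1.0000 0.0000
    outer loop
      vertex 0.000 0.000 0.000
      vertex 10.000 0.000 6.000
      vertex 0.000 0.000 6.000
    endloop
  endfacet
  facet normal 0.0000 0.3511 0.9363
    outer loop
      vertex 0.000 0.000 6.000
      vertex 10.000 0.000 6.000
      vertex 10.000 16.000 0.000
    endloop
  endfacet
  facet normal 0.0000 0.3511 0.9363
    outer loop
      vertex 0.000 0.000 6.000
      vertex 10.000 16.000 0.000
      vertex 0.000 16.000 0.000
    endloop
  endfacet
  facet normal -1.0000 0.0000 0.0000
    outer loop
      vertex 0.000 0.000 6.000
      vertex 0.000 16.000 0.000
      vertex 0.000 0.000 0.000
    endloop
  endfacet
  facet normal 1.0000 0.0000 0.0000
    outer loop
      vertex 10.000 0.000 0.000
      vertex 10.000 16.000 0.000
      vertex 10.000 0.000 6.000
    endloop
  endfacet
endsolid part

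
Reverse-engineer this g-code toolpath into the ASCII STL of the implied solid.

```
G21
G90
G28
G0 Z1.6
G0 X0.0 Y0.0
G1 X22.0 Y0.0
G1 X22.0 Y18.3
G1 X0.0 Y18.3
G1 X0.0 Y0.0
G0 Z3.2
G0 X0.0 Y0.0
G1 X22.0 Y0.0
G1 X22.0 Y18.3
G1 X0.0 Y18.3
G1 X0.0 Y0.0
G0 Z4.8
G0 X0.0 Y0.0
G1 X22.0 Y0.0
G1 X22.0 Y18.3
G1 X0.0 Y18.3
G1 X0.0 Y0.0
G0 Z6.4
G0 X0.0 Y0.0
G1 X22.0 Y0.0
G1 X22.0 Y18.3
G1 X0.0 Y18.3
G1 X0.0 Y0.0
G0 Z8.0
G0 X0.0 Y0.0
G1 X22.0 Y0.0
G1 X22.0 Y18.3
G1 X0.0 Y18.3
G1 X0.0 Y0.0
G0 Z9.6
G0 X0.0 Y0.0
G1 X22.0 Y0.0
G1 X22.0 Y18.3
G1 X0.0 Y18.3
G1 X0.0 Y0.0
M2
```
solid part
  facet normal 0.0000 0.0000 -1.0000
    outer loop
      vertex 22.0 18.3 0.0
      vertex 22.0 0.0 0.0
      vertex 0.0 0.0 0.0
    endloop
  endfacet
  facet normal 0.0000 0.0000 -1.0000
    outer loop
      vertex 0.0 18.3 0.0
      vertex 22.0 18.3 0.0
      vertex 0.0 0.0 0.0
    endloop
  endfacet
  facet normal 0.0000 0.0000 1.0000
    outer loop
      vertex 0.0 0.0 9.6
      vertex 22.0 0.0 9.6
      vertex 22.0 18.3 9.6
    endloop
  endfacet
  facet normal 0.0000 0.0000 1.0000
    outer loop
      vertex 0.0 0.0 9.6
      vertex 22.0 18.3 9.6
      vertex 0.0 18.3 9.6
    endloop
  endfacet
  facet normal 0.0000 -1.0000 0.0000
    outer loop
      vertex 0.0 0.0 0.0
      vertex 22.0 0.0 0.0
      vertex 22.0 0.0 9.6
    endloop
  endfacet
  facet normal 0.0000 -1.0000 0.0000
    outer loop
      vertex 0.0 0.0 0.0
      vertex 22.0 0.0 9.6
      vertex 0.0 0.0 9.6
    endloop
  endfacet
  facet normal 0.0000 1.0000 0.0000
    outer loop
      vertex 22.0 18.3 9.6
      vertex 22.0 18.3 0.0
      vertex 0.0 18.3 0.0
    endloop
  endfacet
  facet normal 0.0000 1.0000 0.0000
    outer loop
      vertex 0.0 18.3 9.6
      vertex 22.0 18.3 9.6
      vertex 0.0 18.3 0.0
    endloop
  endfacet
  facet normal -1.0000 0.0000 0.0000
    outer loop
      vertex 0.0 18.3 9.6
      vertex 0.0 18.3 0.0
      vertex 0.0 0.0 0.0
    endloop
  endfacet
  facet normal -1.0000 0.0000 0.0000
    outer loop
      vertex 0.0 0.0 9.6
      vertex 0.0 18.3 9.6
      vertex 0.0 0.0 0.0
    endloop
  endfacet
  facet normal 1.0000 0.0000 0.0000
    outer loop
      vertex 22.0 0.0 0.0
      vertex 22.0 18.3 0.0
      vertex 22.0 18.3 9.6
    endloop
  endfacet
  facet normal 1.0000 0.0000 0.0000
    outer loop
      vertex 22.0 0.0 0.0
      vertex 22.0 18.3 9.6
      vertex 22.0 0.0 9.6
    endloop
  endfacet
endsolid part

The G0 Z moves step by Δz≈1.6 mm. Every layer's G1 loop is the same polygon, so the solid is a straight extrusion of it from z=0 to z≈9.6. Closing with flat bottom and top caps and triangulating gives 12 facets — a rectangular box, roughly 22 × 18.3 mm footprint and 9.6 mm tall.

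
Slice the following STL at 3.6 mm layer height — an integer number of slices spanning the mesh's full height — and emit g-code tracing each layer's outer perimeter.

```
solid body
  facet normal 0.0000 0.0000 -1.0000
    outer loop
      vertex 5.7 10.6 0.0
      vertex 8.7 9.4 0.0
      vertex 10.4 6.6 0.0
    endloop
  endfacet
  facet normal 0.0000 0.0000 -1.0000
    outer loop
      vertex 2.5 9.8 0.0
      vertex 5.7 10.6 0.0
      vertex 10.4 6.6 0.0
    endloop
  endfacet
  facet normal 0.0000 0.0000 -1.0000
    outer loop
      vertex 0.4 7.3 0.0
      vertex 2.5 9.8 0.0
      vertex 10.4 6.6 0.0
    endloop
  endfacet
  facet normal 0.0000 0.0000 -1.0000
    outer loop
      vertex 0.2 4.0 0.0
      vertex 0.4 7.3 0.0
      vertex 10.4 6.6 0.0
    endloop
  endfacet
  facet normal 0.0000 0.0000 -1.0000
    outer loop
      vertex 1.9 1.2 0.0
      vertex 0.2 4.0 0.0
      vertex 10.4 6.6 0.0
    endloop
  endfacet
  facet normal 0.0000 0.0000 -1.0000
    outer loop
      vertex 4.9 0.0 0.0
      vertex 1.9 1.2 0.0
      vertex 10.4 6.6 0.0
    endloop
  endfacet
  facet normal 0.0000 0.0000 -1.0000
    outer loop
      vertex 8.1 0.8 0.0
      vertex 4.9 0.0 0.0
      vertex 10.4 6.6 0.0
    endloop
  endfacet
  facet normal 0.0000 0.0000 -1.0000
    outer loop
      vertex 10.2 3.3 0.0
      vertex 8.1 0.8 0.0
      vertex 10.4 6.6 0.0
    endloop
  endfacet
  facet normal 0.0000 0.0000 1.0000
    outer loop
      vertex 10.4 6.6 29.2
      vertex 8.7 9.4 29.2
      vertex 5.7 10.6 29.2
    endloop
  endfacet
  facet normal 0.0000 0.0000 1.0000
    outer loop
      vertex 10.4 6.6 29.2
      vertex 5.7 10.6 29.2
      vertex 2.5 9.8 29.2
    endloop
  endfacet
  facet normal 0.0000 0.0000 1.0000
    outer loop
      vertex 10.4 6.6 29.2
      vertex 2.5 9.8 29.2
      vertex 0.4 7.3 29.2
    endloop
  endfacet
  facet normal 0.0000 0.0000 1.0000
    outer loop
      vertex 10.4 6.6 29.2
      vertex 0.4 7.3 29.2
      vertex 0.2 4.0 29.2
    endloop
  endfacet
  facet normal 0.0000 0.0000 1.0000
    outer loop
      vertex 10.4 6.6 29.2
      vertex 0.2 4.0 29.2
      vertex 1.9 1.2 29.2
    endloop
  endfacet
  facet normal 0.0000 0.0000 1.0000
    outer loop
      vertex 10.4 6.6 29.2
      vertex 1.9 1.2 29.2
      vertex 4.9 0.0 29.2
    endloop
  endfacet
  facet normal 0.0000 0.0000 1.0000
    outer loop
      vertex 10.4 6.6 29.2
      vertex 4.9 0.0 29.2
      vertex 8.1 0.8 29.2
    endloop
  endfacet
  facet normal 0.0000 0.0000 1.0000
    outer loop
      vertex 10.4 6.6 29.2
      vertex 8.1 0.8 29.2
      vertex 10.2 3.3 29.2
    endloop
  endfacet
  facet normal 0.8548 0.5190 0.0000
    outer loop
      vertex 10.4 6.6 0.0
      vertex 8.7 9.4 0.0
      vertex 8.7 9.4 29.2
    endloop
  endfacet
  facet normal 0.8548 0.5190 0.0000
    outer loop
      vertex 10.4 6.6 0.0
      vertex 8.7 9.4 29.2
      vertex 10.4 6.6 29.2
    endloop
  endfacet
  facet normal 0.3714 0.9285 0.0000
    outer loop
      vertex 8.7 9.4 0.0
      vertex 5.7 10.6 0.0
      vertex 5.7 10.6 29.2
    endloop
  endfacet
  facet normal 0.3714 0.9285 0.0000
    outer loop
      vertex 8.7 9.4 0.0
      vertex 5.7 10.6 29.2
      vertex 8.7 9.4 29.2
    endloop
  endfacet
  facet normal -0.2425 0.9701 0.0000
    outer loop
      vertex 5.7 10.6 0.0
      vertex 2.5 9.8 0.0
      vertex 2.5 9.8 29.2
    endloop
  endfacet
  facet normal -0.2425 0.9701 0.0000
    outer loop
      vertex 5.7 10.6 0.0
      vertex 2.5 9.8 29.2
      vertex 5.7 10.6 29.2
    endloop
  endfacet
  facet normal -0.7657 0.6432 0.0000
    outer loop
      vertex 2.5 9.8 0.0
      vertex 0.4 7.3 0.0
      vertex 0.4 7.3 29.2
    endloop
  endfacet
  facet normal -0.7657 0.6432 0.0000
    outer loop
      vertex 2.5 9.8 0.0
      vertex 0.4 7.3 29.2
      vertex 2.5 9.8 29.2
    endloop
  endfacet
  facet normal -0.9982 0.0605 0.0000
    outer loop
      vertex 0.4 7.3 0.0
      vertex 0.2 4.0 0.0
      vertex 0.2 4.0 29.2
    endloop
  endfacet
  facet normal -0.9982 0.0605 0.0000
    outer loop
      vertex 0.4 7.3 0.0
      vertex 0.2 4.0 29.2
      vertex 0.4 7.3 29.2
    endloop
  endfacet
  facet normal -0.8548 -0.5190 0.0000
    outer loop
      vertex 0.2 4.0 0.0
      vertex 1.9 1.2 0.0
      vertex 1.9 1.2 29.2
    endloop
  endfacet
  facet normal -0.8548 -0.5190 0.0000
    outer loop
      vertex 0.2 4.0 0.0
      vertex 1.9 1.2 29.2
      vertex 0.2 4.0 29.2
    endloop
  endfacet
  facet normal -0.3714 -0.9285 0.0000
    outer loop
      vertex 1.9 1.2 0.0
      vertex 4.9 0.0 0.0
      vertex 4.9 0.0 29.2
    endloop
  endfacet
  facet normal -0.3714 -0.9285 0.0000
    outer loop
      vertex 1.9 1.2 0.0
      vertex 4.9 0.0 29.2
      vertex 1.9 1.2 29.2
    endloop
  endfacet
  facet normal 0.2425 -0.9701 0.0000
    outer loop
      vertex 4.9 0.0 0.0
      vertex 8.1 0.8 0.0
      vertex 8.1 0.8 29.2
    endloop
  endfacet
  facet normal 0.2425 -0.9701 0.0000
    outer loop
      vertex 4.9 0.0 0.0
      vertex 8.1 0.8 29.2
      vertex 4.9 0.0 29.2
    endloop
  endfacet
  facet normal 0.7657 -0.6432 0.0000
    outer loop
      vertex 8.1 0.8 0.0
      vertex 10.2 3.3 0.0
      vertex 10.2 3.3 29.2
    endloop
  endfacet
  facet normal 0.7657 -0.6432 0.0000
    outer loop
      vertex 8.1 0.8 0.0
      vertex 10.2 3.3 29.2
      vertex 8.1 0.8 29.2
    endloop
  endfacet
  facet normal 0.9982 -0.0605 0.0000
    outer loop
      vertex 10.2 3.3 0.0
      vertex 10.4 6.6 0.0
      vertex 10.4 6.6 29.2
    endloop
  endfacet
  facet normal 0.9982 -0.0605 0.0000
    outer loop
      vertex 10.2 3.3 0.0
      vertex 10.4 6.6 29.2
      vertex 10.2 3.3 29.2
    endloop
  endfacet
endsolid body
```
; perimeter-only toolpath
G21 ; units = mm
G90 ; absolute positioning
G28 ; home
; layer 1
G0 Z3.6
G0 X10.4 Y6.6
G1 X8.7 Y9.4
G1 X5.7 Y10.6
G1 X2.5 Y9.8
G1 X0.4 Y7.3
G1 X0.2 Y4.0
G1 X1.9 Y1.2
G1 X4.9 Y0.0
G1 X8.1 Y0.8
G1 X10.2 Y3.3
G1 X10.4 Y6.6
; layer 2
G0 Z7.3
G0 X10.4 Y6.6
G1 X8.7 Y9.4
G1 X5.7 Y10.6
G1 X2.5 Y9.8
G1 X0.4 Y7.3
G1 X0.2 Y4.0
G1 X1.9 Y1.2
G1 X4.9 Y0.0
G1 X8.1 Y0.8
G1 X10.2 Y3.3
G1 X10.4 Y6.6
; layer 3
G0 Z10.9
G0 X10.4 Y6.6
G1 X8.7 Y9.4
G1 X5.7 Y10.6
G1 X2.5 Y9.8
G1 X0.4 Y7.3
G1 X0.2 Y4.0
G1 X1.9 Y1.2
G1 X4.9 Y0.0
G1 X8.1 Y0.8
G1 X10.2 Y3.3
G1 X10.4 Y6.6
; layer 4
G0 Z14.6
G0 X10.4 Y6.6
G1 X8.7 Y9.4
G1 X5.7 Y10.6
G1 X2.5 Y9.8
G1 X0.4 Y7.3
G1 X0.2 Y4.0
G1 X1.9 Y1.2
G1 X4.9 Y0.0
G1 X8.1 Y0.8
G1 X10.2 Y3.3
G1 X10.4 Y6.6
; layer 5
G0 Z18.2
G0 X10.4 Y6.6
G1 X8.7 Y9.4
G1 X5.7 Y10.6
G1 X2.5 Y9.8
G1 X0.4 Y7.3
G1 X0.2 Y4.0
G1 X1.9 Y1.2
G1 X4.9 Y0.0
G1 X8.1 Y0.8
G1 X10.2 Y3.3
G1 X10.4 Y6.6
; layer 6
G0 Z21.9
G0 X10.4 Y6.6
G1 X8.7 Y9.4
G1 X5.7 Y10.6
G1 X2.5 Y9.8
G1 X0.4 Y7.3
G1 X0.2 Y4.0
G1 X1.9 Y1.2
G1 X4.9 Y0.0
G1 X8.1 Y0.8
G1 X10.2 Y3.3
G1 X10.4 Y6.6
; layer 7
G0 Z25.6
G0 X10.4 Y6.6
G1 X8.7 Y9.4
G1 X5.7 Y10.6
G1 X2.5 Y9.8
G1 X0.4 Y7.3
G1 X0.2 Y4.0
G1 X1.9 Y1.2
G1 X4.9 Y0.0
G1 X8.1 Y0.8
G1 X10.2 Y3.3
G1 X10.4 Y6.6
; layer 8
G0 Z29.2
G0 X10.4 Y6.6
G1 X8.7 Y9.4
G1 X5.7 Y10.6
G1 X2.5 Y9.8
G1 X0.4 Y7.3
G1 X0.2 Y4.0
G1 X1.9 Y1.2
G1 X4.9 Y0.0
G1 X8.1 Y0.8
G1 X10.2 Y3.3
G1 X10.4 Y6.6
M2 ; end

The solid is a regular 10-sided prism (a cylinder approximated with 10 flat sides), circumscribed radius ≈ 5.3 mm, height ≈ 29.2 mm. Slicing at Δz = 3.6 mm — 8 equal slices spanning the solid's height, so layer i sits at z = i·h/8 — gives 8 non-empty perimeters. Each is a 10-segment closed polygon; G0 lifts to the layer z and rapids to the start vertex, then G1 traces the edges.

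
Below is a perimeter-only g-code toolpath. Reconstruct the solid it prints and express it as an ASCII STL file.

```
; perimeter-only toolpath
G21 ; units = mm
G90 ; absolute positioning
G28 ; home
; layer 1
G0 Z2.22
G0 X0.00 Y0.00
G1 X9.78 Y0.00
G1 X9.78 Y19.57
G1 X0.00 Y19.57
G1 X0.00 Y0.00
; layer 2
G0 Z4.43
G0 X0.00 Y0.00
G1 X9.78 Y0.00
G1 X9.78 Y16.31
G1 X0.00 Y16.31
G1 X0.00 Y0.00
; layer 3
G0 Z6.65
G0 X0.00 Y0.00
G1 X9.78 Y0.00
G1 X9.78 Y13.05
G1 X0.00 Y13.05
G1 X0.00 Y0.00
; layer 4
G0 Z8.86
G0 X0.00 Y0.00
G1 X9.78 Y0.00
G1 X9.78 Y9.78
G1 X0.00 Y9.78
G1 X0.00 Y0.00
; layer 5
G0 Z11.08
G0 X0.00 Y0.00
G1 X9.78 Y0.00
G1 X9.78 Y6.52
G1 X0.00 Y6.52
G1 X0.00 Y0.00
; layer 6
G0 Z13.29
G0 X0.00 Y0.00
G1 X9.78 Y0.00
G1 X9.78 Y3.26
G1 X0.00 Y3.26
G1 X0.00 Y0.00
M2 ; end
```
solid part
  facet normal 0.0000 0.0000 -1.0000
    outer loop
      vertex 9.78 22.83 0.00
      vertex 9.78 0.00 0.00
      vertex 0.00 0.00 0.00
    endloop
  endfacet
  facet normal 0.0000 0.0000 -1.0000
    outer loop
      vertex 0.00 22.83 0.00
      vertex 9.78 22.83 0.00
      vertex 0.00 0.00 0.00
    endloop
  endfacet
  facet normal 0.0000 -1.0000 0.0000
    outer loop
      vertex 0.00 0.00 0.00
      vertex 9.78 0.00 0.00
      vertex 9.78 0.00 15.51
    endloop
  endfacet
  facet normal 0.0000 -1.0000 0.0000
    outer loop
      vertex 0.00 0.00 0.00
      vertex 9.78 0.00 15.51
      vertex 0.00 0.00 15.51
    endloop
  endfacet
  facet normal 0.0000 0.5620 0.8272
    outer loop
      vertex 0.00 0.00 15.51
      vertex 9.78 0.00 15.51
      vertex 9.78 22.83 0.00
    endloop
  endfacet
  facet normal 0.0000 0.5620 0.8272
    outer loop
      vertex 0.00 0.00 15.51
      vertex 9.78 22.83 0.00
      vertex 0.00 22.83 0.00
    endloop
  endfacet
  facet normal -1.0000 0.0000 0.0000
    outer loop
      vertex 0.00 0.00 15.51
      vertex 0.00 22.83 0.00
      vertex 0.00 0.00 0.00
    endloop
  endfacet
  facet normal 1.0000 0.0000 0.0000
    outer loop
      vertex 9.78 0.00 0.00
      vertex 9.78 22.83 0.00
      vertex 9.78 0.00 15.51
    endloop
  endfacet
endsolid part

The G0 Z moves step by Δz≈2.22 mm. The G1 loops shrink linearly with z, so the solid tapers from its base footprint up to z≈15.5. Closing with a flat bottom cap and the tapered top and triangulating gives 8 facets — a wedge (ramp): 9.78 × 22.8 mm base, rising to 15.5 mm along the y=0 edge and sloping linearly to z=0 at y=22.8.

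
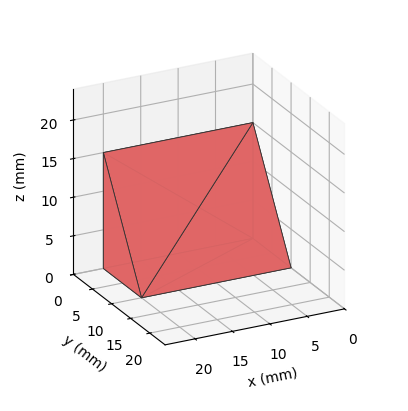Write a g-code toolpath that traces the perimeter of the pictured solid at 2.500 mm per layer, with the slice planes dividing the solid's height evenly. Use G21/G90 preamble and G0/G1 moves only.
Reading the render: the shape is a wedge (ramp): 20 × 10 mm base, rising to 15 mm along the y=0 edge and sloping linearly to z=0 at y=10 (dimensions read to the nearest mm from the axis ticks). For the g-code, the solid's height is divided into equal slices at the stated Δz and each level perimeter traced with G1 moves after a G0 lift.

; perimeter-only toolpath
G21 ; units = mm
G90 ; absolute positioning
G28 ; home
; layer 1
G0 Z2.500
G0 X0.000 Y0.000
G1 X20.000 Y0.000
G1 X20.000 Y8.333
G1 X0.000 Y8.333
G1 X0.000 Y0.000
; layer 2
G0 Z5.000
G0 X0.000 Y0.000
G1 X20.000 Y0.000
G1 X20.000 Y6.667
G1 X0.000 Y6.667
G1 X0.000 Y0.000
; layer 3
G0 Z7.500
G0 X0.000 Y0.000
G1 X20.000 Y0.000
G1 X20.000 Y5.000
G1 X0.000 Y5.000
G1 X0.000 Y0.000
; layer 4
G0 Z10.000
G0 X0.000 Y0.000
G1 X20.000 Y0.000
G1 X20.000 Y3.333
G1 X0.000 Y3.333
G1 X0.000 Y0.000
; layer 5
G0 Z12.500
G0 X0.000 Y0.000
G1 X20.000 Y0.000
G1 X20.000 Y1.667
G1 X0.000 Y1.667
G1 X0.000 Y0.000
M2 ; end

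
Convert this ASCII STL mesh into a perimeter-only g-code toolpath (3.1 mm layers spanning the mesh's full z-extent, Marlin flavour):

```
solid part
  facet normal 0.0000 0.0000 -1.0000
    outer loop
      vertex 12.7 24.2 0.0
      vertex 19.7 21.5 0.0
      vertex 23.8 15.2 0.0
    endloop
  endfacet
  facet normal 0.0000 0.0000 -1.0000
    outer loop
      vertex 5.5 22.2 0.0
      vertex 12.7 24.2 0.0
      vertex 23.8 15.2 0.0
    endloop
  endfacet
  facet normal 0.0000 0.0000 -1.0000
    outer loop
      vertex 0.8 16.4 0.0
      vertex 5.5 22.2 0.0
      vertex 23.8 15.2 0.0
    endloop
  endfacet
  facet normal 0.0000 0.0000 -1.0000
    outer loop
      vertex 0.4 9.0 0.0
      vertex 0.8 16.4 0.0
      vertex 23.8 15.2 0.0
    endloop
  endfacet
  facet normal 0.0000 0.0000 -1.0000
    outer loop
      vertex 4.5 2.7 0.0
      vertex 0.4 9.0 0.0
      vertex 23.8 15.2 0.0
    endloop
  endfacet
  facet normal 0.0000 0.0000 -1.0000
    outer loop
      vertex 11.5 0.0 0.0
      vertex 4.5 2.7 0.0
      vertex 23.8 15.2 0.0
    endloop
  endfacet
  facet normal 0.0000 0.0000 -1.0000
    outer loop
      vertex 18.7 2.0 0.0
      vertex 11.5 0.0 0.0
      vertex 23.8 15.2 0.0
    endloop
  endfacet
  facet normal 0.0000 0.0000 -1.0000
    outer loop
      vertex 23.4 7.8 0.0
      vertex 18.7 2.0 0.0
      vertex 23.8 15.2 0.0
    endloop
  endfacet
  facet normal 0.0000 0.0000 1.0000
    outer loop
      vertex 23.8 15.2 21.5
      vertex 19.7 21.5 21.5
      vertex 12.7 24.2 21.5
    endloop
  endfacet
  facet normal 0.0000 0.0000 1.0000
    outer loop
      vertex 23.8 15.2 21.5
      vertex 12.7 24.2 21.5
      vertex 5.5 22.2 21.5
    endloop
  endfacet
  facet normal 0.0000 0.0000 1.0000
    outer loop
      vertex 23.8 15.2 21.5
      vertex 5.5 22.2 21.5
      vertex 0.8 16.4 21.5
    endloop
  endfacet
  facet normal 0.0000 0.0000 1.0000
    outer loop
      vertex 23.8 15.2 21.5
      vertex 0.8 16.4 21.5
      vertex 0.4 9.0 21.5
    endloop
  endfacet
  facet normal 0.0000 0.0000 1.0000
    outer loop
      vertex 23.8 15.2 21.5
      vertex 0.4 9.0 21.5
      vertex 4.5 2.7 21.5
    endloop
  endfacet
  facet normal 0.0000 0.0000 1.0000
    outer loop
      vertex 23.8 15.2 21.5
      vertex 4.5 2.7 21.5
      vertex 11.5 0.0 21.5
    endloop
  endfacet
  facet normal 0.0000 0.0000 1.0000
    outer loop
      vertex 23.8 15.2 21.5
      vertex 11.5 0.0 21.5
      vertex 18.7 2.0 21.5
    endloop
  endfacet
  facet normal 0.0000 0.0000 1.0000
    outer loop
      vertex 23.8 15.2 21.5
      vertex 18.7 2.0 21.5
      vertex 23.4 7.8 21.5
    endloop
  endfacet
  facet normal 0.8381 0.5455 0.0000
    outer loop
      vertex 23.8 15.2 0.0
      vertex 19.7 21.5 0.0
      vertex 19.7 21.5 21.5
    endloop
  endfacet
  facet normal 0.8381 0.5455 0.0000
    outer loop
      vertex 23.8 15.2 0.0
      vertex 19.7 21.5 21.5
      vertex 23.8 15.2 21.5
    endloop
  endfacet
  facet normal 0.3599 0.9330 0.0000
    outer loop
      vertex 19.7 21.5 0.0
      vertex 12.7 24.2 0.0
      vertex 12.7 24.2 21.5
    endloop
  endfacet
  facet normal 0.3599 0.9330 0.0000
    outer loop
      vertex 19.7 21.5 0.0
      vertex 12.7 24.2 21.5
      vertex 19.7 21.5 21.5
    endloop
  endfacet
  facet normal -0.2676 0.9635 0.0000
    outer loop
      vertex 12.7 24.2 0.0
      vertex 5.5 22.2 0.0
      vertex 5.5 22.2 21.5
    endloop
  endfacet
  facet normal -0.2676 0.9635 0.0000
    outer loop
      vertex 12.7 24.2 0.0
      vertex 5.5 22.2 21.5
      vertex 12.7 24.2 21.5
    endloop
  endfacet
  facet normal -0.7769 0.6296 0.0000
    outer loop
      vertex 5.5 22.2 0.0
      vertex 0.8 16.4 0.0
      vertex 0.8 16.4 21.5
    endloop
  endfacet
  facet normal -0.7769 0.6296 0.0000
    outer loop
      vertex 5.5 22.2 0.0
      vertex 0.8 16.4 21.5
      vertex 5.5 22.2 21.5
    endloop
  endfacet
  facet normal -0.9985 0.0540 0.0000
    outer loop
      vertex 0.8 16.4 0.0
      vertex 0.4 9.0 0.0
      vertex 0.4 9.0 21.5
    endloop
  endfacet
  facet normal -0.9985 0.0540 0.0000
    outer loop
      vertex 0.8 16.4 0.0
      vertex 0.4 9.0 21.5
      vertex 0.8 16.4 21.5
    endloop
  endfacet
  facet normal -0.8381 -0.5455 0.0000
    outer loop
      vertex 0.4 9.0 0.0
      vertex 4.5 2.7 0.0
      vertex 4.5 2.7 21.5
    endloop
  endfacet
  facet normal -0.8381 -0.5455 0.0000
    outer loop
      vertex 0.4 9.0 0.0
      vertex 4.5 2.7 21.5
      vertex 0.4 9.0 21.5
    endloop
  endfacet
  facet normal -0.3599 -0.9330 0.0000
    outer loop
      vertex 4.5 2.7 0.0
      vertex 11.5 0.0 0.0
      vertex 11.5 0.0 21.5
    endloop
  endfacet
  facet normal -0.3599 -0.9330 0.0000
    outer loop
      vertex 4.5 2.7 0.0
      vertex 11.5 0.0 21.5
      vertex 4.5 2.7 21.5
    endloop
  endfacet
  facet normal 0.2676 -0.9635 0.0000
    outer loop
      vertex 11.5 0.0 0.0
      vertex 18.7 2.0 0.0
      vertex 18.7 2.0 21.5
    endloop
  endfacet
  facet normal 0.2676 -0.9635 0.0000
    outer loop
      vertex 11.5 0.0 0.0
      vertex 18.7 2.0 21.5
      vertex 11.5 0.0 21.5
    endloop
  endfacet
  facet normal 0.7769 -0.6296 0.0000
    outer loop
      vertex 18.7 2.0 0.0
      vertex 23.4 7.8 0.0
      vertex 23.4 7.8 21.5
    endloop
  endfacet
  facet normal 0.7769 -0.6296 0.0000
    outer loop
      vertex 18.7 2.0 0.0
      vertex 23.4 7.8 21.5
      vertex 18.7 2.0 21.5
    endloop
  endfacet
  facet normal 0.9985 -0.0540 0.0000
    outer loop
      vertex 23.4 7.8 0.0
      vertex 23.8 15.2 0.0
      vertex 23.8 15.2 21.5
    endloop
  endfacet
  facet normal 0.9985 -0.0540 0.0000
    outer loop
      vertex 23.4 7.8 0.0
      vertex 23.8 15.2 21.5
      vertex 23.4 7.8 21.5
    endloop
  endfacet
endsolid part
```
; perimeter-only toolpath
G21 ; units = mm
G90 ; absolute positioning
G28 ; home
; layer 1
G0 Z3.1
G0 X23.8 Y15.2
G1 X19.7 Y21.5
G1 X12.7 Y24.2
G1 X5.5 Y22.2
G1 X0.8 Y16.4
G1 X0.4 Y9.0
G1 X4.5 Y2.7
G1 X11.5 Y0.0
G1 X18.7 Y2.0
G1 X23.4 Y7.8
G1 X23.8 Y15.2
; layer 2
G0 Z6.1
G0 X23.8 Y15.2
G1 X19.7 Y21.5
G1 X12.7 Y24.2
G1 X5.5 Y22.2
G1 X0.8 Y16.4
G1 X0.4 Y9.0
G1 X4.5 Y2.7
G1 X11.5 Y0.0
G1 X18.7 Y2.0
G1 X23.4 Y7.8
G1 X23.8 Y15.2
; layer 3
G0 Z9.2
G0 X23.8 Y15.2
G1 X19.7 Y21.5
G1 X12.7 Y24.2
G1 X5.5 Y22.2
G1 X0.8 Y16.4
G1 X0.4 Y9.0
G1 X4.5 Y2.7
G1 X11.5 Y0.0
G1 X18.7 Y2.0
G1 X23.4 Y7.8
G1 X23.8 Y15.2
; layer 4
G0 Z12.3
G0 X23.8 Y15.2
G1 X19.7 Y21.5
G1 X12.7 Y24.2
G1 X5.5 Y22.2
G1 X0.8 Y16.4
G1 X0.4 Y9.0
G1 X4.5 Y2.7
G1 X11.5 Y0.0
G1 X18.7 Y2.0
G1 X23.4 Y7.8
G1 X23.8 Y15.2
; layer 5
G0 Z15.4
G0 X23.8 Y15.2
G1 X19.7 Y21.5
G1 X12.7 Y24.2
G1 X5.5 Y22.2
G1 X0.8 Y16.4
G1 X0.4 Y9.0
G1 X4.5 Y2.7
G1 X11.5 Y0.0
G1 X18.7 Y2.0
G1 X23.4 Y7.8
G1 X23.8 Y15.2
; layer 6
G0 Z18.4
G0 X23.8 Y15.2
G1 X19.7 Y21.5
G1 X12.7 Y24.2
G1 X5.5 Y22.2
G1 X0.8 Y16.4
G1 X0.4 Y9.0
G1 X4.5 Y2.7
G1 X11.5 Y0.0
G1 X18.7 Y2.0
G1 X23.4 Y7.8
G1 X23.8 Y15.2
; layer 7
G0 Z21.5
G0 X23.8 Y15.2
G1 X19.7 Y21.5
G1 X12.7 Y24.2
G1 X5.5 Y22.2
G1 X0.8 Y16.4
G1 X0.4 Y9.0
G1 X4.5 Y2.7
G1 X11.5 Y0.0
G1 X18.7 Y2.0
G1 X23.4 Y7.8
G1 X23.8 Y15.2
M2 ; end

The solid is a regular 10-sided prism (a cylinder approximated with 10 flat sides), circumscribed radius ≈ 12.1 mm, height ≈ 21.5 mm. Slicing at Δz = 3.1 mm — 7 equal slices spanning the solid's height, so layer i sits at z = i·h/7 — gives 7 non-empty perimeters. Each is a 10-segment closed polygon; G0 lifts to the layer z and rapids to the start vertex, then G1 traces the edges.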